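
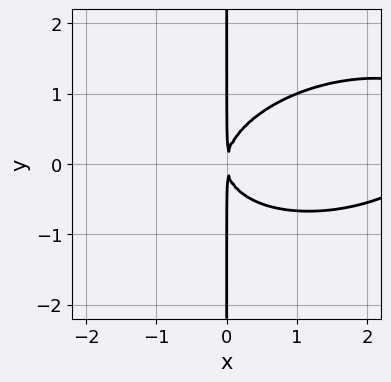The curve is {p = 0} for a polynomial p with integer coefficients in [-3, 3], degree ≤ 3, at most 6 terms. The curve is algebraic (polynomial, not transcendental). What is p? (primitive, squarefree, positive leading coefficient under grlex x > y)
x^3 - x^2*y + 3*x*y^2 - 3*x^2

First, deg p = 3. No degree-2 curve has this shape.
Then, from the visible intercepts: the visible y-axis segment lies entirely on the curve.
Finally, the integer polynomial consistent with all of this is the stated p.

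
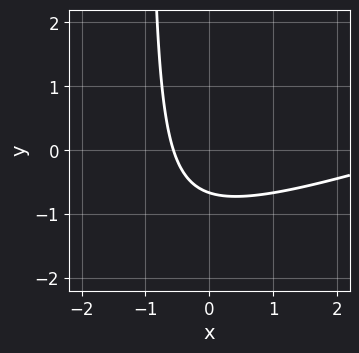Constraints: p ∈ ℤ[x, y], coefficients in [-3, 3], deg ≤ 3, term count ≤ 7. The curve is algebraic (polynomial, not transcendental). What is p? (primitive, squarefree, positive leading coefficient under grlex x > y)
(a) deg p = 2. The shape is more complex than any degree-1 curve.
(b) Putting this together gives p.

x^2 - 3*x*y - 3*x - 3*y - 2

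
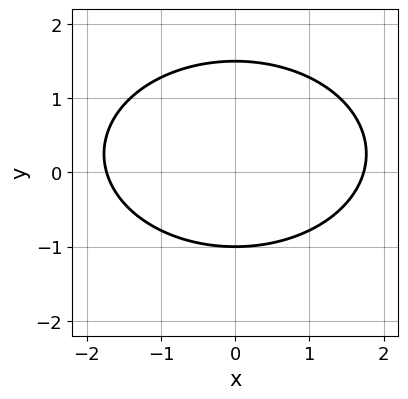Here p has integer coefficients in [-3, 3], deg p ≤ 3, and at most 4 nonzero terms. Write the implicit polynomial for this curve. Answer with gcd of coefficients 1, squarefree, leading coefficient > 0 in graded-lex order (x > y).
x^2 + 2*y^2 - y - 3

1. deg p = 2. No degree-1 curve has this shape.
2. Symmetries: mirror symmetry x ↦ −x ⇒ only even powers of x.
3. Reading off the gridlines: it meets the y-axis at y = -1 (among the integer gridlines).
4. These observations pin down the coefficients.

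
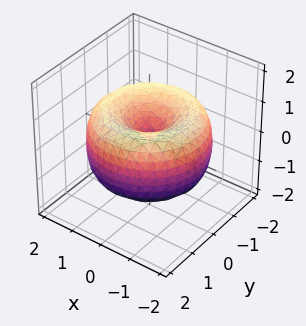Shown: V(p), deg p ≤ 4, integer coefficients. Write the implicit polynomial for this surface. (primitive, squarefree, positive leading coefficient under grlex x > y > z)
x^4 + 2*x^2*y^2 + y^4 - 3*x^2 - 3*y^2 + 2*z^2

deg p = 4. No degree-3 surface has this shape.
Symmetries: the surface is invariant under rotation about z: p = q(x² + y², z).
Against the integer gridlines: a circular section at z = -1 has radius exactly 1; one z-axis crossing is at z = 0.
Solving for integer coefficients yields p as stated.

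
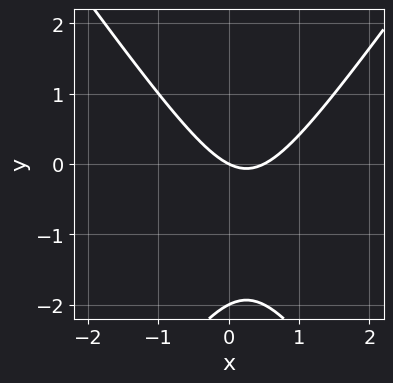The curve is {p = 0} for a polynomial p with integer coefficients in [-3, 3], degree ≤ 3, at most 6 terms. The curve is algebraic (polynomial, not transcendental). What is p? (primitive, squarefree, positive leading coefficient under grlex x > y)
First, degree: no degree-1 curve has this shape, so deg p = 2.
Next, checking where it meets the axes: the y-axis gridline crossings are at y ∈ {-2, 0}; it crosses the x-axis at the gridline x = 0.
Finally, together with the visible shape, these determine p as stated.

2*x^2 - y^2 - x - 2*y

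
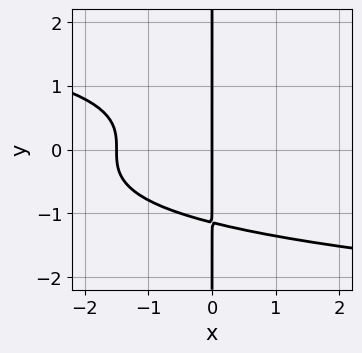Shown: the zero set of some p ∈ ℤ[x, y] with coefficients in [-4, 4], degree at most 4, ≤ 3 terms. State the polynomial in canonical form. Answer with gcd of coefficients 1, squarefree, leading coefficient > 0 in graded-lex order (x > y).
2*x*y^3 + 2*x^2 + 3*x

First, the degree is 4 — a generic line meets the curve in up to 4 points.
Then, observable constraints: it meets the x-axis at x = 0 (among the integer gridlines); every point of the y-axis in the box is on the curve.
Finally, together with the visible shape, these determine p as stated.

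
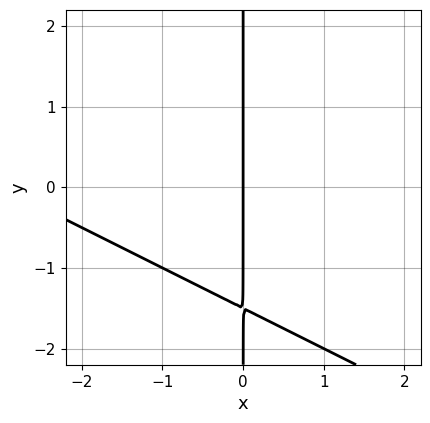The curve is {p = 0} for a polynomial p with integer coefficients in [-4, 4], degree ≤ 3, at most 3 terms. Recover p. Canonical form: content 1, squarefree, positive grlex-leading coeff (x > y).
(a) Degree: the shape is more complex than any degree-1 curve, so deg p = 2.
(b) From the axis intercepts and sections: it meets the x-axis at x = 0 (among the integer gridlines); the visible y-axis segment lies entirely on the curve.
(c) Matching integer coefficients to the picture gives p.

x^2 + 2*x*y + 3*x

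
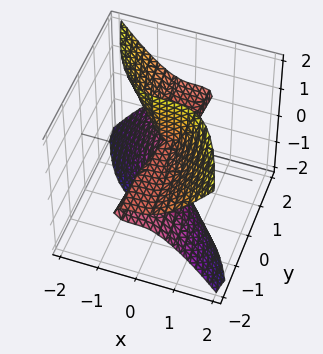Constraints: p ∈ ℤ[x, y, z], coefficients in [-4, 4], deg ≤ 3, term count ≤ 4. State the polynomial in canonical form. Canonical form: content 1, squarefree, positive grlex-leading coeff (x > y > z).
First, the degree is 3 — no degree-2 surface has this shape.
Next, from the visible intercepts: it meets the x-axis at x = 0 (among the integer gridlines); the visible y-axis segment lies entirely on the surface.
Finally, the integer polynomial consistent with all of this is the stated p.

2*x^3 + 2*y*z^2 - y*z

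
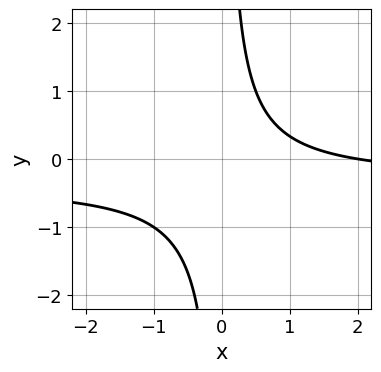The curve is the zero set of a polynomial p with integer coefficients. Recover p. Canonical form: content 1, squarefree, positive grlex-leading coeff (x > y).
3*x*y + x - 2

1. The degree is 2 — no degree-1 curve has this shape.
2. Checking where it meets the axes: it crosses the x-axis at the gridline x = 2; no y-intercept at any integer in the box.
3. Assembling these constraints gives the stated polynomial.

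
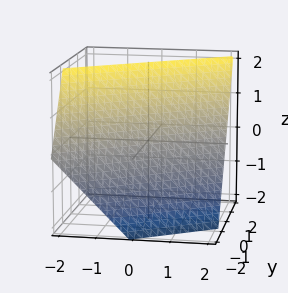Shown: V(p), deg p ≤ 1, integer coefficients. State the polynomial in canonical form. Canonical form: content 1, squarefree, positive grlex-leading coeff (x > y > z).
1. Degree: every cross-section is a straight line — this is a plane, so deg p = 1.
2. From the visible intercepts: it crosses the x-axis at the gridline x = 1; one z-axis crossing is at z = 1.
3. Solving for integer coefficients yields p as stated.

2*x - 3*y + 2*z - 2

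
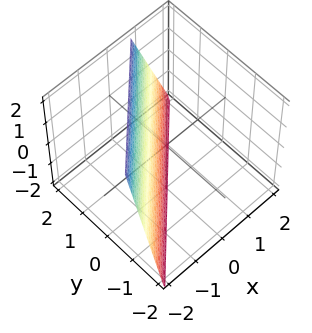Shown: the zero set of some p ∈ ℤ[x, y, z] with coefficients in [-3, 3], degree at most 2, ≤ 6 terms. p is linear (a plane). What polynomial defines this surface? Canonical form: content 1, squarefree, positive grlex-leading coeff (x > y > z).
3*x - 3*y + z + 2

1. The degree is 1 — every cross-section is a straight line — this is a plane.
2. From the axis intercepts and sections: it meets the z-axis at z = -2 (among the integer gridlines).
3. These observations pin down the coefficients.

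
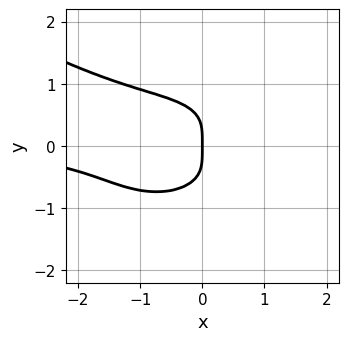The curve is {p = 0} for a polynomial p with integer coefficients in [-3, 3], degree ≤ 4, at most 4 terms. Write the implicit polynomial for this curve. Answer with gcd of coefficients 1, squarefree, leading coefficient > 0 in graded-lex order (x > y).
x^3*y + x^2*y^2 + 3*y^4 + 2*x

1. deg p = 4. A generic line meets the curve in up to 4 points.
2. Observable constraints: it crosses the y-axis at the gridline y = 0; it crosses the x-axis at the gridline x = 0.
3. Matching integer coefficients to the picture gives p.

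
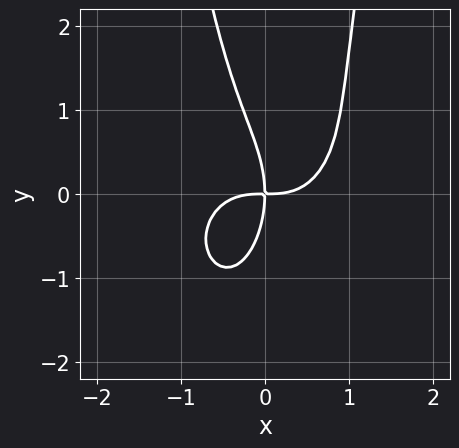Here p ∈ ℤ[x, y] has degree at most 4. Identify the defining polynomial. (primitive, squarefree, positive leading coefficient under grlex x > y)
3*x^4 - x^3*y + 3*x^2*y^2 - y^3 - 3*x*y

The degree is 4 — a generic line meets the curve in up to 4 points.
Reading off the gridlines: it meets the x-axis at x = 0 (among the integer gridlines); it crosses the y-axis at the gridline y = 0.
Together with the visible shape, these determine p as stated.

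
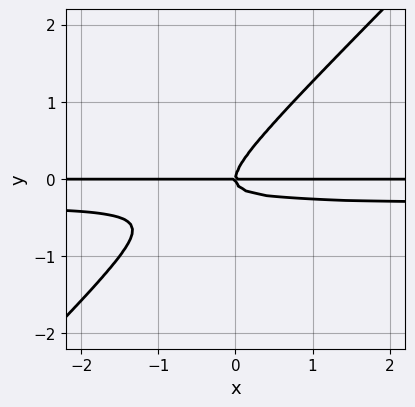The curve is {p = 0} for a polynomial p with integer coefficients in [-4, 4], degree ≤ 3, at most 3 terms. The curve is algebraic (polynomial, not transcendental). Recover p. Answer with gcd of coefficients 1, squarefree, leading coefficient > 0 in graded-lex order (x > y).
3*x*y^2 - 3*y^3 + x*y

First, degree: the shape is more complex than any degree-2 curve, so deg p = 3.
Next, checking where it meets the axes: the visible x-axis segment lies entirely on the curve; it crosses the y-axis at the gridline y = 0.
Finally, assembling these constraints gives the stated polynomial.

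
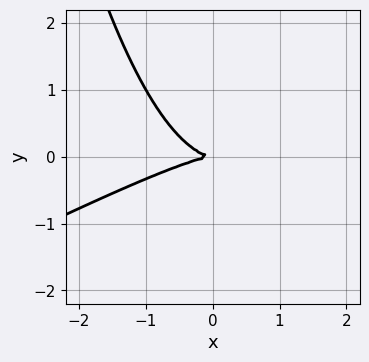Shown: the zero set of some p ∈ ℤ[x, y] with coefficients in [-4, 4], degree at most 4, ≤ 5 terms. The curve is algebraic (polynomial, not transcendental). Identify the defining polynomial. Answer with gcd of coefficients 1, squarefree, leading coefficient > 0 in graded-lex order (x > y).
x^3 - 2*x^2*y + 3*y^2

(a) The degree is 3 — a generic line meets the curve in up to 3 points.
(b) From the axis intercepts and sections: it meets the x-axis at x = 0 (among the integer gridlines); one y-axis crossing is at y = 0.
(c) Assembling these constraints gives the stated polynomial.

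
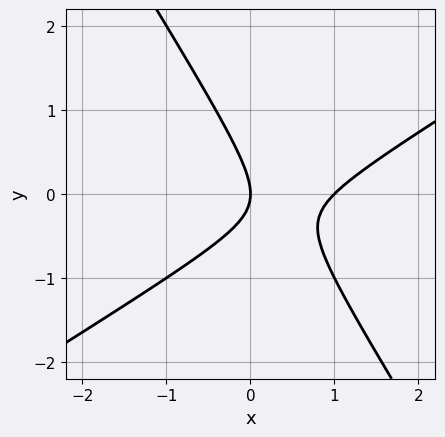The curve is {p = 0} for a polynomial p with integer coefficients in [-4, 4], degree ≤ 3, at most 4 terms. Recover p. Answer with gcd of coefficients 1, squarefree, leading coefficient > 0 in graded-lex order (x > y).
x^2 - x*y - y^2 - x

(a) deg p = 2. A generic line meets the curve in up to 2 points.
(b) Against the integer gridlines: the x-axis gridline crossings are at x ∈ {0, 1}; it meets the y-axis at y = 0 (among the integer gridlines).
(c) Solving for integer coefficients yields p as stated.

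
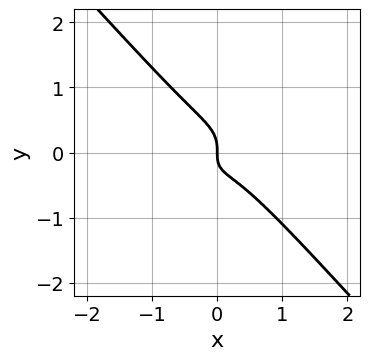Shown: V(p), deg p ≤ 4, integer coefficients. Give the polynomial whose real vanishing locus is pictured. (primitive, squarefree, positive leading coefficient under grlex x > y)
3*x^3 - x^2*y + 3*y^3 + x*y + x

(a) The degree is 3 — no degree-2 curve has this shape.
(b) From the visible intercepts: it meets the x-axis at x = 0 (among the integer gridlines); one y-axis crossing is at y = 0.
(c) These observations pin down the coefficients.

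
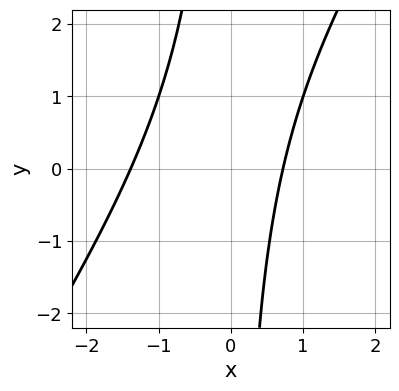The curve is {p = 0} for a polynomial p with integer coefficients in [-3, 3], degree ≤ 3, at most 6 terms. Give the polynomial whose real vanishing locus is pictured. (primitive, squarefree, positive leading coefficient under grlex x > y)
3*x^2 - 2*x*y + 2*x - 3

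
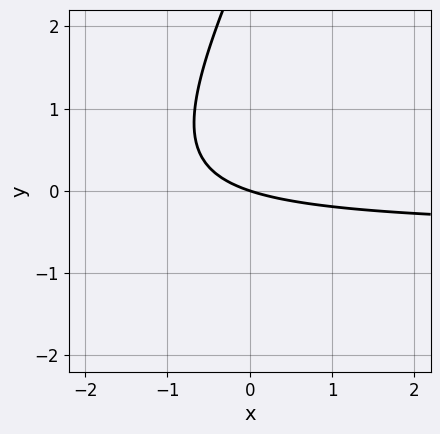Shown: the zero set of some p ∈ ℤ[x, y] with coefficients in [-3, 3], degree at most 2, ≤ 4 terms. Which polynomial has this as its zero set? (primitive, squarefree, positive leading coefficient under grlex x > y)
1. The degree is 2 — a generic line meets the curve in up to 2 points.
2. From the axis intercepts and sections: it meets the x-axis at x = 0 (among the integer gridlines); it crosses the y-axis at the gridline y = 0.
3. The integer polynomial consistent with all of this is the stated p.

2*x*y - y^2 + x + 3*y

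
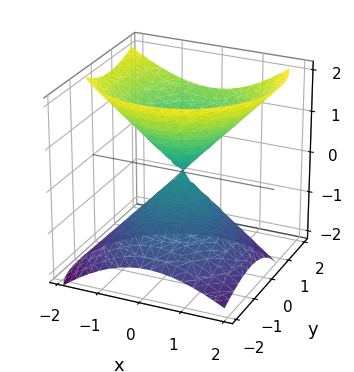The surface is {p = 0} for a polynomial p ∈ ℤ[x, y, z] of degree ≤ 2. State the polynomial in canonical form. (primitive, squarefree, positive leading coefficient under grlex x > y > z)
3*x^2 + x*z + 3*y^2 - 3*y*z - 3*z^2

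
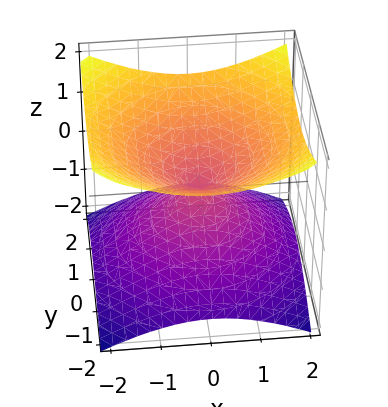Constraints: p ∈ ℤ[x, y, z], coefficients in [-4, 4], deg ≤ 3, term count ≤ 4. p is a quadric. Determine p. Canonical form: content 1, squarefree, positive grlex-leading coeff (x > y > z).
x^2 + y^2 - 2*z^2

Degree: two nappes meeting at a single point; a quadric, so deg p = 2.
By symmetry, every cross-section ⟂ z is a circle, so x, y appear only via x² + y²; it's symmetric under z → −z, forcing even powers of z.
From the visible intercepts: a circular section at z = -1 has radius between 1 and 2; it meets the z-axis at z = 0 (among the integer gridlines).
Fitting integer coefficients to these (and the overall shape) gives p.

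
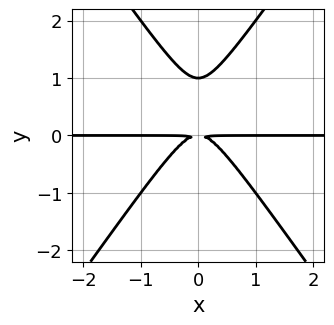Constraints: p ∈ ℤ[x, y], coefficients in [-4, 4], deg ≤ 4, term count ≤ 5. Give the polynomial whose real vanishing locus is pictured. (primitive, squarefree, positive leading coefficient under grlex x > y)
deg p = 3.
Symmetries: it's symmetric under x → −x, forcing even powers of x.
Observable constraints: every point of the x-axis in the box is on the curve; it meets the y-axis at y = 1 (among the integer gridlines).
The integer polynomial consistent with all of this is the stated p.

2*x^2*y - y^3 + y^2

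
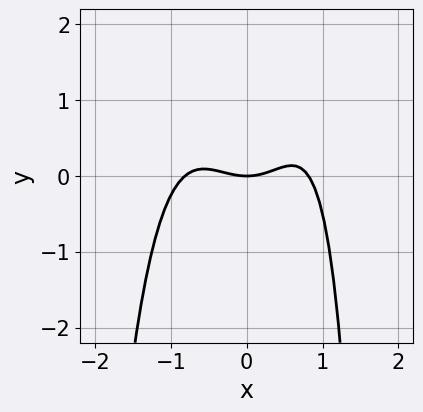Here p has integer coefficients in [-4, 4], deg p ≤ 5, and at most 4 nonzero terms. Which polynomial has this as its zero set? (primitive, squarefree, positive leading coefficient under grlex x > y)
3*x^4 - 2*x^2 - x*y + 3*y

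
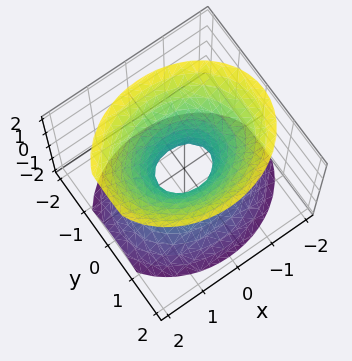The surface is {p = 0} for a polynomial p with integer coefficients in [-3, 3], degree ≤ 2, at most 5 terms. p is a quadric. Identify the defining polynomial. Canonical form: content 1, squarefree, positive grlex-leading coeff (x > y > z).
2*x^2 + 3*y^2 - 2*z^2 - 1

1. The degree is 2 — one connected sheet with a waist; a quadric.
2. Symmetries: the y ↦ −y reflection is a symmetry, so y appears only in even powers; mirror symmetry z ↦ −z ⇒ only even powers of z; the x ↦ −x reflection is a symmetry, so x appears only in even powers.
3. Observable constraints: no z-intercept at any integer in the box.
4. Assembling these constraints gives the stated polynomial.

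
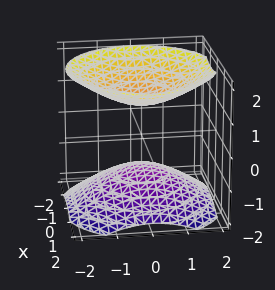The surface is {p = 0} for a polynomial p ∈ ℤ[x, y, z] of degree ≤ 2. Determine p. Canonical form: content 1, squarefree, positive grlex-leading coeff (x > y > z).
(a) The picture has 2 separate pieces. They look like related sheets of one shape, so recover p as a whole.
(b) deg p = 2. The shape is more complex than any degree-1 surface.
(c) Symmetries: every cross-section ⟂ z is a circle, so x, y appear only via x² + y².
(d) Reading off the gridlines: the surface avoids every integer y-axis point in the box; the z-axis gridline crossings are at z ∈ {-1, 1}.
(e) Fitting integer coefficients to these (and the overall shape) gives p.

2*x^2 + 2*y^2 - 3*z^2 + 3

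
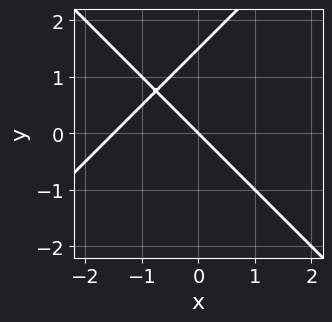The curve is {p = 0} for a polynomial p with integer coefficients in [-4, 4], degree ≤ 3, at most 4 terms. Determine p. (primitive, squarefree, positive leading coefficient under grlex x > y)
1. Degree: a generic line meets the curve in up to 2 points, so deg p = 2.
2. From the visible intercepts: one y-axis crossing is at y = 0; one x-axis crossing is at x = 0.
3. Solving for integer coefficients yields p as stated.

2*x^2 - 2*y^2 + 3*x + 3*y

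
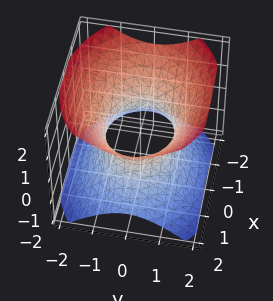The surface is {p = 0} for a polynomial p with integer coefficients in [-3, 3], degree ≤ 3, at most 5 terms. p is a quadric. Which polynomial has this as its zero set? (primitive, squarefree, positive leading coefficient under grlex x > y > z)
The degree is 2 — one connected sheet with a waist; a quadric.
Symmetries: mirror symmetry z ↦ −z ⇒ only even powers of z; it's symmetric under x → −x, forcing even powers of x; mirror symmetry y ↦ −y ⇒ only even powers of y.
Reading off the gridlines: no z-intercept at any integer in the box; among the integer gridlines, it crosses the y-axis at y ∈ {-1, 1}.
Solving for integer coefficients yields p as stated.

2*x^2 + 3*y^2 - 3*z^2 - 3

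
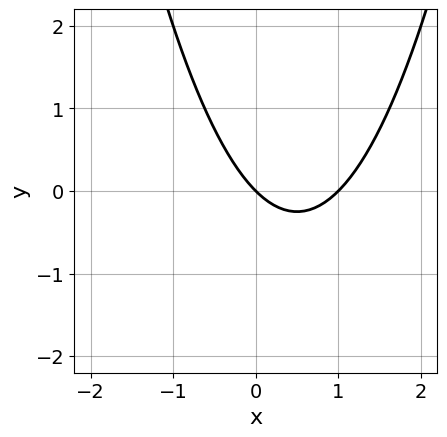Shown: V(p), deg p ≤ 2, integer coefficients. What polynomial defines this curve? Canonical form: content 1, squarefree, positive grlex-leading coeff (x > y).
x^2 - x - y

1. The degree is 2 — no degree-1 curve has this shape.
2. Checking where it meets the axes: the x-axis gridline crossings are at x ∈ {0, 1}; it crosses the y-axis at the gridline y = 0.
3. These observations pin down the coefficients.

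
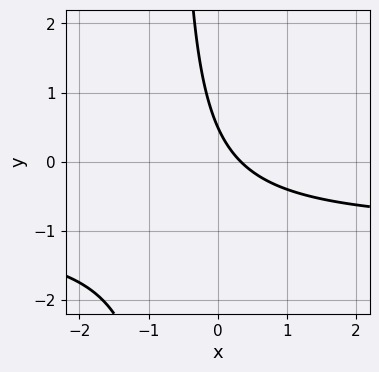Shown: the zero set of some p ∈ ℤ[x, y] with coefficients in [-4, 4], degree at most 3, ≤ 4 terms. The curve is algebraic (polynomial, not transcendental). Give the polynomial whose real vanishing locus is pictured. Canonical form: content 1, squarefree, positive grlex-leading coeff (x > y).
The degree is 2 — a generic line meets the curve in up to 2 points.
Putting this together gives p.

3*x*y + 3*x + 2*y - 1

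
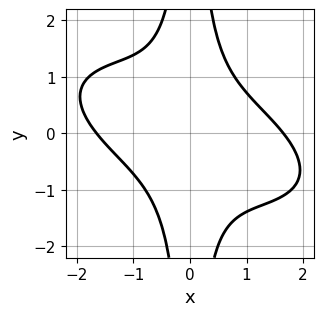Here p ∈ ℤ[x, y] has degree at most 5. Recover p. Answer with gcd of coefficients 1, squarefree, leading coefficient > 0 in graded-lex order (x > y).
x^4 + 2*x^3*y + 3*x^2*y^2 - 2*x^2 - 2

(a) deg p = 4. No degree-3 curve has this shape.
(b) Observable constraints: it misses every integer gridline on the y-axis.
(c) Putting this together gives p.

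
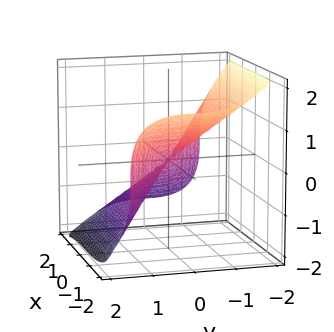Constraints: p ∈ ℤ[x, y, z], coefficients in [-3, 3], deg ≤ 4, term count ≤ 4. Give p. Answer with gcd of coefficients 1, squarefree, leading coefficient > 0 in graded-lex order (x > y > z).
x^3 + 3*y^3 + 3*z^3

1. Degree: the shape is more complex than any degree-2 surface, so deg p = 3.
2. Against the integer gridlines: it crosses the y-axis at the gridline y = 0; it crosses the x-axis at the gridline x = 0.
3. These observations pin down the coefficients.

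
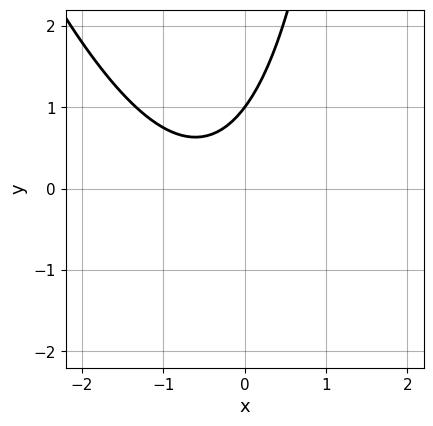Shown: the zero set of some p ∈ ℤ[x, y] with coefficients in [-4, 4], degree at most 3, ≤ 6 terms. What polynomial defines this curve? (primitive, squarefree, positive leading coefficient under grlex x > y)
1. deg p = 2. No degree-1 curve has this shape.
2. Against the integer gridlines: it meets the y-axis at y = 1 (among the integer gridlines); it misses every integer gridline on the x-axis.
3. Together with the visible shape, these determine p as stated.

3*x^2 + x*y + 3*x - 3*y + 3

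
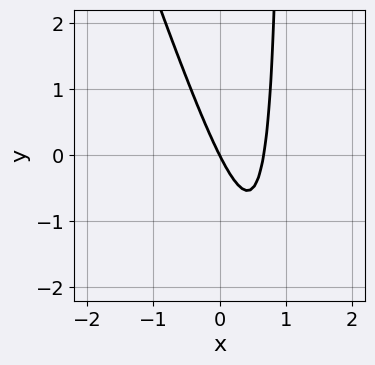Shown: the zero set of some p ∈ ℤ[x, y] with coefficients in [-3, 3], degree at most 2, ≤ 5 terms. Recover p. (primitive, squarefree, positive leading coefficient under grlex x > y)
1. Degree: a generic line meets the curve in up to 2 points, so deg p = 2.
2. Checking where it meets the axes: it crosses the x-axis at the gridline x = 0; it crosses the y-axis at the gridline y = 0.
3. Assembling these constraints gives the stated polynomial.

3*x^2 + x*y - 2*x - y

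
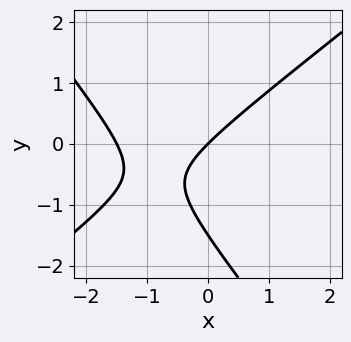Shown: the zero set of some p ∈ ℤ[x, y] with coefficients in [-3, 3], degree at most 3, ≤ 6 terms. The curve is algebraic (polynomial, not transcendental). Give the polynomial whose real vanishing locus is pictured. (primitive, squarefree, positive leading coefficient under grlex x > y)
2*x^2 - x*y - 2*y^2 + 3*x - 3*y

First, degree: no degree-1 curve has this shape, so deg p = 2.
Then, from the axis intercepts and sections: it meets the y-axis at y = 0 (among the integer gridlines); one x-axis crossing is at x = 0.
Finally, putting this together gives p.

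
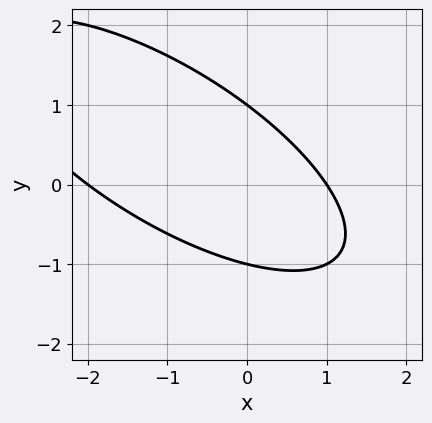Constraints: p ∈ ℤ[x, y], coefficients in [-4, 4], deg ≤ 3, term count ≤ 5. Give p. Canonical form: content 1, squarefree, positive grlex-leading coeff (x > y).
1. deg p = 2.
2. From the axis intercepts and sections: the y-axis gridline crossings are at y ∈ {-1, 1}; the x-axis gridline crossings are at x ∈ {-2, 1}.
3. Assembling these constraints gives the stated polynomial.

x^2 + 2*x*y + 2*y^2 + x - 2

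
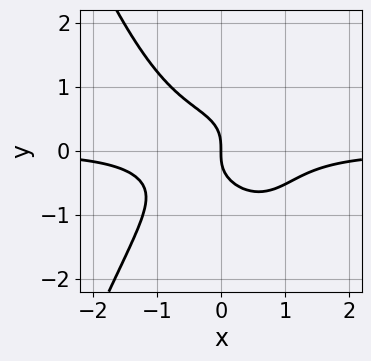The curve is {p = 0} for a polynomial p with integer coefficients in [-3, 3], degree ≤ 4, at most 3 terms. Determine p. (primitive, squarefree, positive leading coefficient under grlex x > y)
First, the degree is 4 — the shape is more complex than any degree-3 curve.
Then, observable constraints: it crosses the y-axis at the gridline y = 0; it meets the x-axis at x = 0 (among the integer gridlines).
Finally, the integer polynomial consistent with all of this is the stated p.

3*x^3*y + 3*y^3 + 2*x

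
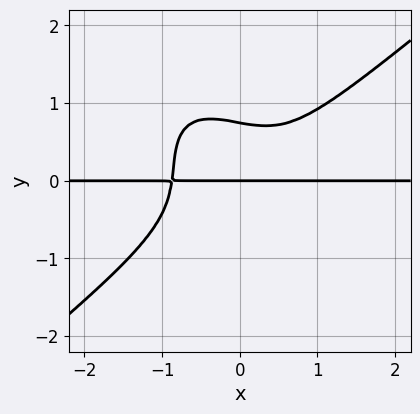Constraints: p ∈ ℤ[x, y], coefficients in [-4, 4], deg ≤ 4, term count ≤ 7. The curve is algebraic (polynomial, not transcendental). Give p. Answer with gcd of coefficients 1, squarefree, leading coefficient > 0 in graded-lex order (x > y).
3*x^3*y - 2*x*y^3 - 3*y^4 - y^2 + 2*y

(a) deg p = 4.
(b) Against the integer gridlines: one y-axis crossing is at y = 0; the visible x-axis segment lies entirely on the curve.
(c) Together with the visible shape, these determine p as stated.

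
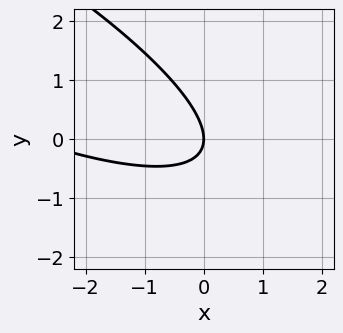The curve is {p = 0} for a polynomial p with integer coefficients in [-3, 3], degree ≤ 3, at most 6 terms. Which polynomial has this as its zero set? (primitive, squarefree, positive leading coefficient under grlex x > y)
Degree: the shape is more complex than any degree-1 curve, so deg p = 2.
Reading off the gridlines: one y-axis crossing is at y = 0; it meets the x-axis at x = 0 (among the integer gridlines).
These observations pin down the coefficients.

x^2 + 3*x*y + 3*y^2 + 3*x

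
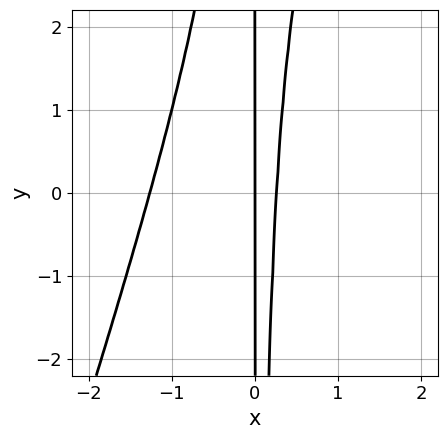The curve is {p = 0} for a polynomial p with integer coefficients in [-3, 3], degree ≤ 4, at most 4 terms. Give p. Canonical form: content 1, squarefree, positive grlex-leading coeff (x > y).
(a) deg p = 3. No degree-2 curve has this shape.
(b) From the visible intercepts: every point of the y-axis in the box is on the curve; one x-axis crossing is at x = 0.
(c) The integer polynomial consistent with all of this is the stated p.

3*x^3 - x^2*y + 3*x^2 - x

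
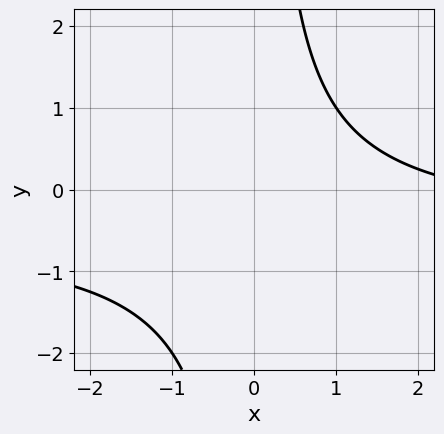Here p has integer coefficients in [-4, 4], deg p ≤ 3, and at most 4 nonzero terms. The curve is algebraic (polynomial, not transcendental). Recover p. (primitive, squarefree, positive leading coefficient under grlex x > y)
2*x*y + x - 3

1. The degree is 2 — the shape is more complex than any degree-1 curve.
2. Checking where it meets the axes: it misses every integer gridline on the x-axis; it misses every integer gridline on the y-axis.
3. The integer polynomial consistent with all of this is the stated p.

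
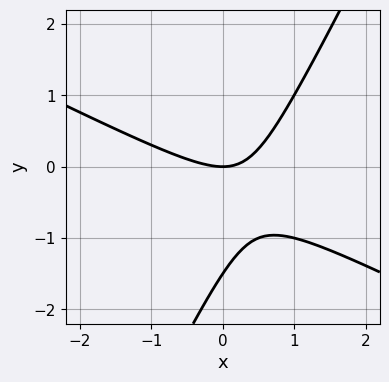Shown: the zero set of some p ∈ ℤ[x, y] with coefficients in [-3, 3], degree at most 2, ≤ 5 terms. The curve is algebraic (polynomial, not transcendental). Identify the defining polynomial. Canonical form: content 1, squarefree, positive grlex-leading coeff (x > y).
2*x^2 + 3*x*y - 2*y^2 - 3*y

First, deg p = 2. The shape is more complex than any degree-1 curve.
Next, checking where it meets the axes: it crosses the y-axis at the gridline y = 0; one x-axis crossing is at x = 0.
Finally, matching integer coefficients to the picture gives p.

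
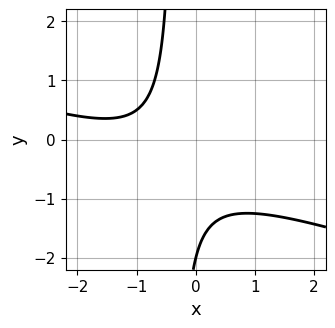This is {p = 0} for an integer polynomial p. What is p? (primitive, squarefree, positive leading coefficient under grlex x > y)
x^2 + 3*x*y + 2*x + y + 2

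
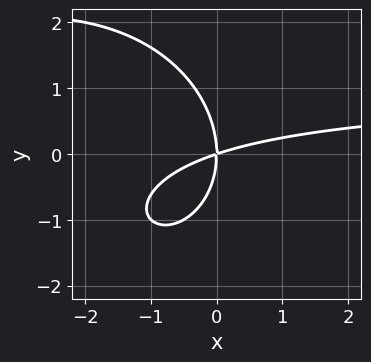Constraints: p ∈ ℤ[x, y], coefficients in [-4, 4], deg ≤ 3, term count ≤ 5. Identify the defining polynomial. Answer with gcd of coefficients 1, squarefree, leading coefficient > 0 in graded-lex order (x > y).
x^2*y + y^3 - x^2 + 3*x*y

First, degree: no degree-2 curve has this shape, so deg p = 3.
Then, from the axis intercepts and sections: one y-axis crossing is at y = 0; it crosses the x-axis at the gridline x = 0.
Finally, fitting integer coefficients to these (and the overall shape) gives p.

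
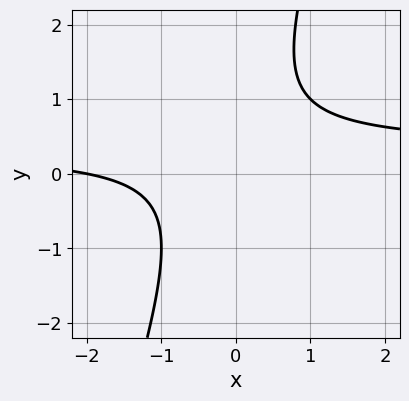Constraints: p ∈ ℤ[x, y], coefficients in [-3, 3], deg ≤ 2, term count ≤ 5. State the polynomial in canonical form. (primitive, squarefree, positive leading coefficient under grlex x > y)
3*x*y - y^2 - x + y - 2

First, deg p = 2.
Then, from the visible intercepts: the curve avoids every integer y-axis point in the box; it crosses the x-axis at the gridline x = -2.
Finally, assembling these constraints gives the stated polynomial.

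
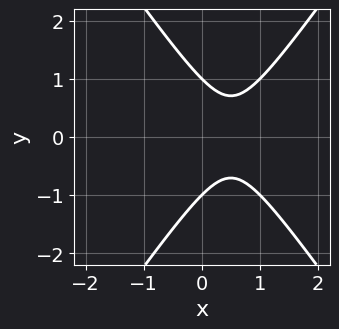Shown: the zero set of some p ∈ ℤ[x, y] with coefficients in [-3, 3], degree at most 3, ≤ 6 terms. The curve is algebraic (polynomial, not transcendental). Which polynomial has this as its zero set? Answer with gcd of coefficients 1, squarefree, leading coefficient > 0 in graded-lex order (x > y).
deg p = 2. A generic line meets the curve in up to 2 points.
Symmetries: it's symmetric under y → −y, forcing even powers of y.
Observable constraints: no x-intercept at any integer in the box; the y-axis gridline crossings are at y ∈ {-1, 1}.
Fitting integer coefficients to these (and the overall shape) gives p.

2*x^2 - y^2 - 2*x + 1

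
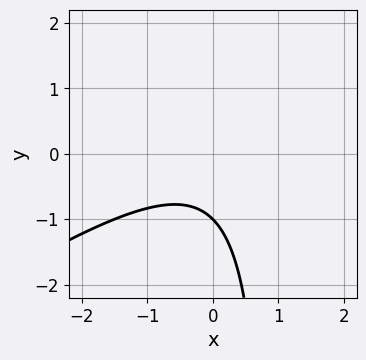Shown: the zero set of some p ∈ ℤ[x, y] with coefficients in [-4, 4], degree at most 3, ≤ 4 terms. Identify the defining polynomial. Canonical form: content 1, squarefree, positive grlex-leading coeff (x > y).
2*x^2 - 3*x*y + 3*y + 3

1. The degree is 2 — a generic line meets the curve in up to 2 points.
2. Reading off the gridlines: it crosses the y-axis at the gridline y = -1; the curve avoids every integer x-axis point in the box.
3. Matching integer coefficients to the picture gives p.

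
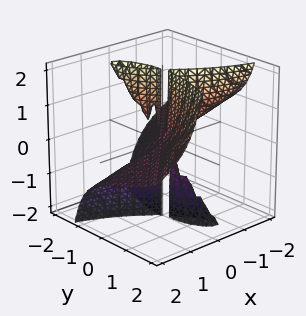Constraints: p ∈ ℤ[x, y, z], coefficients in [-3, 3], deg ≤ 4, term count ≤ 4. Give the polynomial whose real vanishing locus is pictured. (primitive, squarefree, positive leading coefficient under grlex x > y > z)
x^3 + 3*x^2*z + 3*x*y*z - y^3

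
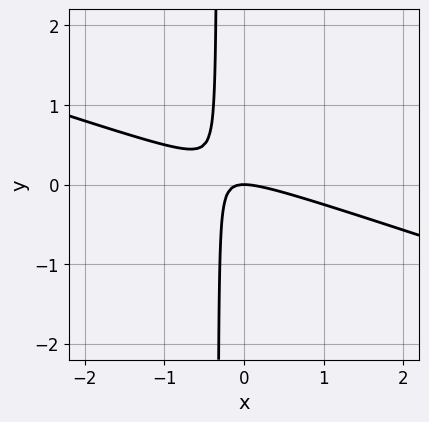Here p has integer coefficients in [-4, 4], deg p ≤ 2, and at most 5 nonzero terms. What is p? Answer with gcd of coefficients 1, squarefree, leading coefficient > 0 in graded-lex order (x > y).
x^2 + 3*x*y + y

The degree is 2 — the shape is more complex than any degree-1 curve.
Against the integer gridlines: it meets the x-axis at x = 0 (among the integer gridlines); it crosses the y-axis at the gridline y = 0.
Together with the visible shape, these determine p as stated.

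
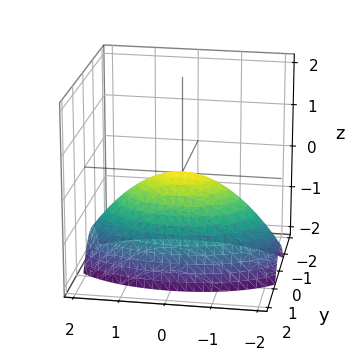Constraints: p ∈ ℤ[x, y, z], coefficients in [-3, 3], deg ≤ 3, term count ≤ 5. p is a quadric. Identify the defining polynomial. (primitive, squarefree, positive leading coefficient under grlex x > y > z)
(a) Degree: a paraboloid; a quadric, so deg p = 2.
(b) Symmetries: the y ↦ −y reflection is a symmetry, so y appears only in even powers; mirror symmetry x ↦ −x ⇒ only even powers of x.
(c) Against the integer gridlines: it crosses the x-axis at the gridline x = 0; one y-axis crossing is at y = 0; one z-axis crossing is at z = 0.
(d) Putting this together gives p.

x^2 + 3*y^2 + 3*z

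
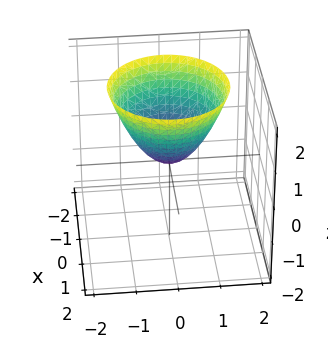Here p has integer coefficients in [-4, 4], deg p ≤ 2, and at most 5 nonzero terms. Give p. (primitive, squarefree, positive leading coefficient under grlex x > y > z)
x^2 + y^2 - z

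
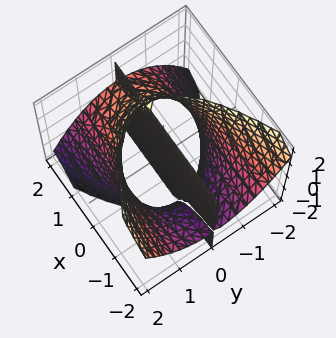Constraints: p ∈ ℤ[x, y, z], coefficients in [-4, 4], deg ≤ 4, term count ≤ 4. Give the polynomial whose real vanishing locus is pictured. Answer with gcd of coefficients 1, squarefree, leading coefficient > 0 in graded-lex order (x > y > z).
First, I count 2 distinct pieces. Treating them together as one polynomial.
Next, deg p = 3. No degree-2 surface has this shape.
Then, observable constraints: the visible x-axis segment lies entirely on the surface; the visible z-axis segment lies entirely on the surface; one y-axis crossing is at y = 0.
Finally, these observations pin down the coefficients.

2*x*y*z + 2*y^3 - 3*y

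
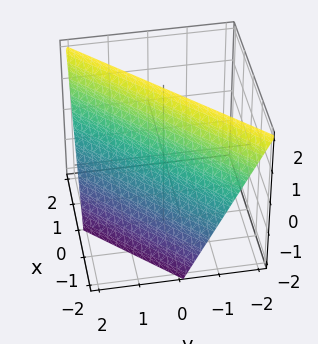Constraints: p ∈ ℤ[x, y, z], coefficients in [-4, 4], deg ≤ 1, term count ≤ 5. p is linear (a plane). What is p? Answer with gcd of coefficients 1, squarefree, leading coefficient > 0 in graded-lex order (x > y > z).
Degree: the surface is flat (a plane), so deg p = 1.
Reading off the gridlines: it crosses the x-axis at the gridline x = -1; it crosses the z-axis at the gridline z = 2; it meets the y-axis at y = 1 (among the integer gridlines).
Together with the visible shape, these determine p as stated.

2*x - 2*y - z + 2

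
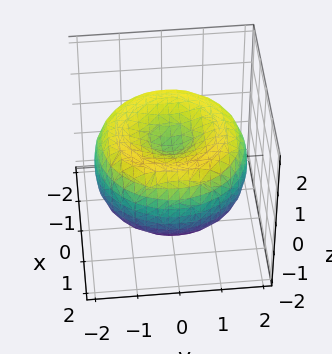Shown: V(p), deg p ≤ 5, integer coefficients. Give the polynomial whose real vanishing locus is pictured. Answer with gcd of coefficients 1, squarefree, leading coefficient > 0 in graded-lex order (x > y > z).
x^4 + 2*x^2*y^2 + y^4 - 3*x^2 - 3*y^2 + 3*z^2 - 1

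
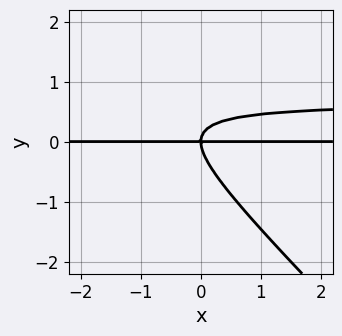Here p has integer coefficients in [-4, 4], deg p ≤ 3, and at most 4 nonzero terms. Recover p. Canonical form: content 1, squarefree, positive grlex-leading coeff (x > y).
3*x*y^2 + 3*y^3 - 2*x*y

1. Degree: the shape is more complex than any degree-2 curve, so deg p = 3.
2. Reading off the gridlines: it crosses the y-axis at the gridline y = 0; every point of the x-axis in the box is on the curve.
3. Matching integer coefficients to the picture gives p.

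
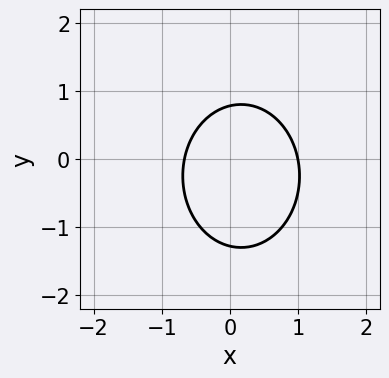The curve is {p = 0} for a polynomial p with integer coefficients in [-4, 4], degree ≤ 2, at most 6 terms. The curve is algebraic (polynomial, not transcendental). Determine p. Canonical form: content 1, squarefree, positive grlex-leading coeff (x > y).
3*x^2 + 2*y^2 - x + y - 2

The degree is 2 — no degree-1 curve has this shape.
From the visible intercepts: it crosses the x-axis at the gridline x = 1.
Solving for integer coefficients yields p as stated.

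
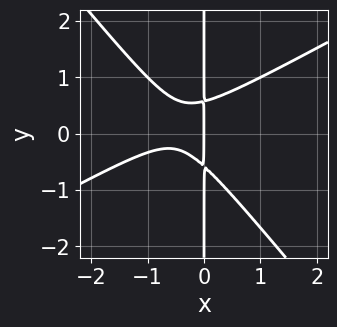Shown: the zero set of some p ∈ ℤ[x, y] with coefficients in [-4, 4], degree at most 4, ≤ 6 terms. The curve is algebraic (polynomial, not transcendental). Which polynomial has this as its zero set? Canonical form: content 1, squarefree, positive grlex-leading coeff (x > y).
2*x^3 - 2*x^2*y - 3*x*y^2 + 2*x^2 + x

1. deg p = 3. The shape is more complex than any degree-2 curve.
2. Reading off the gridlines: it meets the x-axis at x = 0 (among the integer gridlines); every point of the y-axis in the box is on the curve.
3. Together with the visible shape, these determine p as stated.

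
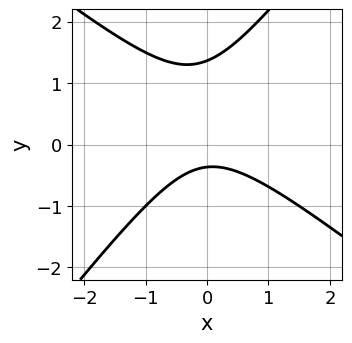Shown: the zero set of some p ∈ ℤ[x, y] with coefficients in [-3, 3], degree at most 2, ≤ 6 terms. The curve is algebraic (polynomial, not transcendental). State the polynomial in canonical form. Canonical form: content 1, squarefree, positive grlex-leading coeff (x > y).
1. Degree: the shape is more complex than any degree-1 curve, so deg p = 2.
2. Observable constraints: it misses every integer gridline on the x-axis.
3. Fitting integer coefficients to these (and the overall shape) gives p.

2*x^2 + x*y - 2*y^2 + 2*y + 1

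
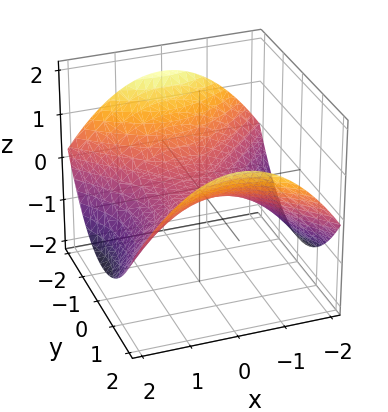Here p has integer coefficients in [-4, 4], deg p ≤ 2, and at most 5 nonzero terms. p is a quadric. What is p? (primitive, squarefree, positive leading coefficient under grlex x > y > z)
x^2 - y^2 + 3*z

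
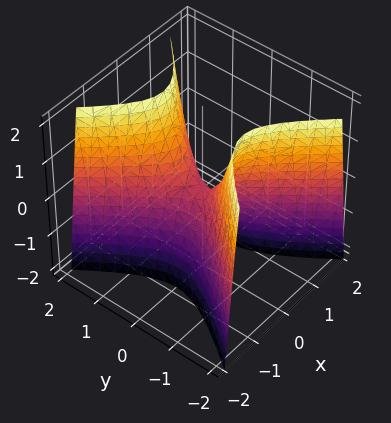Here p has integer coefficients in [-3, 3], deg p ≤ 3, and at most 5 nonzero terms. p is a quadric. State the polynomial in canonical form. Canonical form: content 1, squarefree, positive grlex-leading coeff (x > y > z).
Degree: a saddle surface; a quadric, so deg p = 2.
Symmetries: mirror symmetry x ↦ −x ⇒ only even powers of x; mirror symmetry y ↦ −y ⇒ only even powers of y.
Reading off the gridlines: it crosses the y-axis at the gridline y = 0; one z-axis crossing is at z = 0; it meets the x-axis at x = 0 (among the integer gridlines).
Putting this together gives p.

3*x^2 - 2*y^2 + z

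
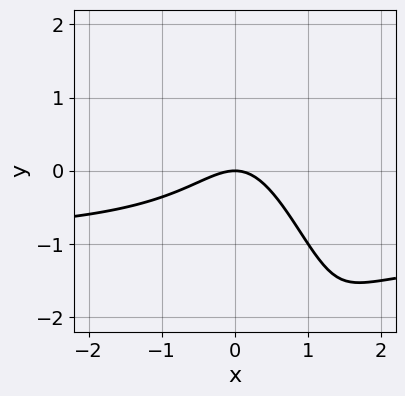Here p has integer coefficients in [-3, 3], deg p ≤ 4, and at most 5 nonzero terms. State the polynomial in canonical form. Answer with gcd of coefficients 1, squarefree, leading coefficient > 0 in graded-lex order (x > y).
First, deg p = 3. The shape is more complex than any degree-2 curve.
Then, from the visible intercepts: it meets the y-axis at y = 0 (among the integer gridlines); one x-axis crossing is at x = 0.
Finally, solving for integer coefficients yields p as stated.

3*x^2*y + x*y^2 + 3*x^2 - 2*x*y + 3*y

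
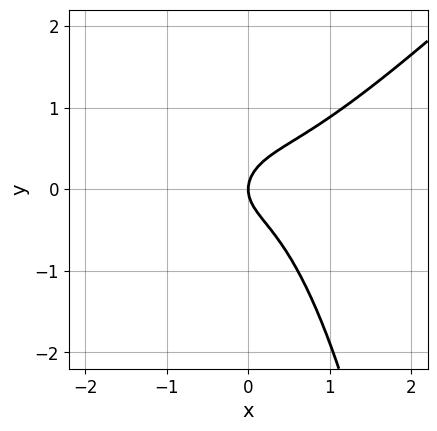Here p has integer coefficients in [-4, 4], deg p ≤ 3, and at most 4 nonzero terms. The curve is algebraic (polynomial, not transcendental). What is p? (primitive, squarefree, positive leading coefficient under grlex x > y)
3*x^3 - 3*x^2*y - 3*y^2 + 2*x

deg p = 3.
Observable constraints: it crosses the y-axis at the gridline y = 0; one x-axis crossing is at x = 0.
Assembling these constraints gives the stated polynomial.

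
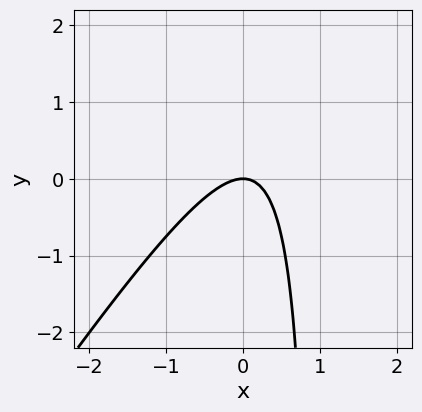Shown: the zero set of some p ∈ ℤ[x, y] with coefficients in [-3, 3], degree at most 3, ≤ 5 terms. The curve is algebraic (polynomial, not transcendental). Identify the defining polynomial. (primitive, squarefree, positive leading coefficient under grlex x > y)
deg p = 2. No degree-1 curve has this shape.
Checking where it meets the axes: it crosses the y-axis at the gridline y = 0; it crosses the x-axis at the gridline x = 0.
Assembling these constraints gives the stated polynomial.

3*x^2 - 2*x*y + 2*y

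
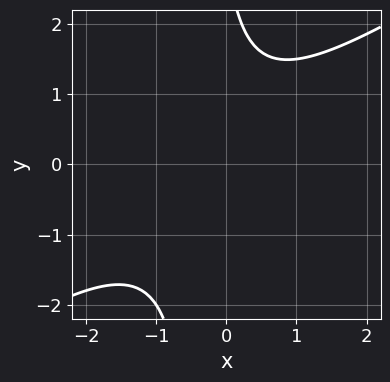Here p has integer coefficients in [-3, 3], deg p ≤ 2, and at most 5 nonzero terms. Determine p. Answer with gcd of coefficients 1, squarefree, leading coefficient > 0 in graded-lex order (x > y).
Degree: no degree-1 curve has this shape, so deg p = 2.
From the visible intercepts: it misses every integer gridline on the x-axis; it misses every integer gridline on the y-axis.
Putting this together gives p.

2*x^2 - 3*x*y + x - y + 3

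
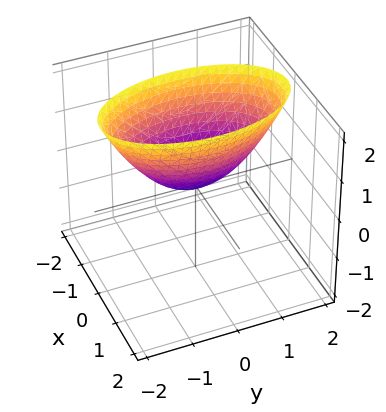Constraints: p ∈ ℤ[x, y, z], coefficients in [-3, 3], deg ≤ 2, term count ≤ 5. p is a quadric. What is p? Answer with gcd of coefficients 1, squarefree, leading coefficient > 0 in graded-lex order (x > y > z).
3*x^2 + y^2 - 2*z

deg p = 2.
Symmetries: it's symmetric under y → −y, forcing even powers of y; mirror symmetry x ↦ −x ⇒ only even powers of x.
From the axis intercepts and sections: it meets the y-axis at y = 0 (among the integer gridlines); one x-axis crossing is at x = 0; one z-axis crossing is at z = 0.
Together with the visible shape, these determine p as stated.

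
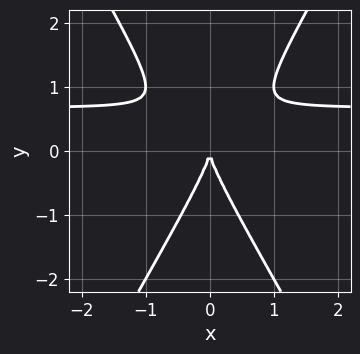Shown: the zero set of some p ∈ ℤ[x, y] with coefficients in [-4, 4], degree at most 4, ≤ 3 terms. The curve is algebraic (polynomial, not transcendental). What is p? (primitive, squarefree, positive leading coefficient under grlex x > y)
(a) Degree: the shape is more complex than any degree-2 curve, so deg p = 3.
(b) Symmetries: it's symmetric under x → −x, forcing even powers of x.
(c) From the axis intercepts and sections: one y-axis crossing is at y = 0; it meets the x-axis at x = 0 (among the integer gridlines).
(d) Putting this together gives p.

3*x^2*y - y^3 - 2*x^2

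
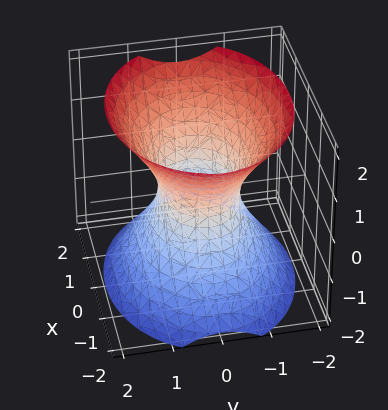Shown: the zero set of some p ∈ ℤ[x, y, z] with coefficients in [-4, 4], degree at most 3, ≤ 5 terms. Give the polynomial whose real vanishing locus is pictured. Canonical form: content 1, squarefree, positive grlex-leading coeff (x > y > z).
First, the degree is 2 — an hourglass — one-sheet hyperboloid; a quadric.
Then, symmetries: the z ↦ −z reflection is a symmetry, so z appears only in even powers; the y ↦ −y reflection is a symmetry, so y appears only in even powers; mirror symmetry x ↦ −x ⇒ only even powers of x.
Next, reading off the gridlines: it misses every integer gridline on the z-axis; among the integer gridlines, it crosses the x-axis at x ∈ {-1, 1}.
Finally, fitting integer coefficients to these (and the overall shape) gives p.

2*x^2 + 3*y^2 - 2*z^2 - 2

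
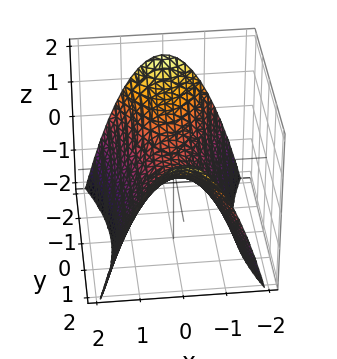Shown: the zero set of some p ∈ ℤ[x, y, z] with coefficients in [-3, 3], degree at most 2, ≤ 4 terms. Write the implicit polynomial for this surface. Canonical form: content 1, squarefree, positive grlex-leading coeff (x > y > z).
3*x^2 - y^2 + 3*z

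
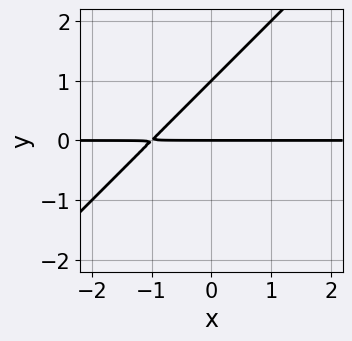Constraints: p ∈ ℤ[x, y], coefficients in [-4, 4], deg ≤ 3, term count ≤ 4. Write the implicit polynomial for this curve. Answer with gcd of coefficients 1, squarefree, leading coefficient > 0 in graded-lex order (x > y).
x*y - y^2 + y

(a) deg p = 2.
(b) Checking where it meets the axes: among the integer gridlines, it crosses the y-axis at y ∈ {0, 1}; every point of the x-axis in the box is on the curve.
(c) The integer polynomial consistent with all of this is the stated p.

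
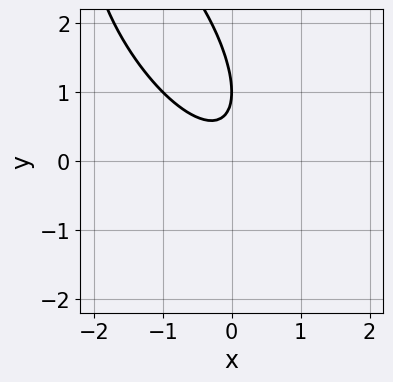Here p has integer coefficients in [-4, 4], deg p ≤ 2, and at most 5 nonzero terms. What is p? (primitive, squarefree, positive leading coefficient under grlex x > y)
1. The degree is 2 — no degree-1 curve has this shape.
2. Observable constraints: it meets the y-axis at y = 1 (among the integer gridlines); the curve avoids every integer x-axis point in the box.
3. The integer polynomial consistent with all of this is the stated p.

2*x^2 + 2*x*y + y^2 - 2*y + 1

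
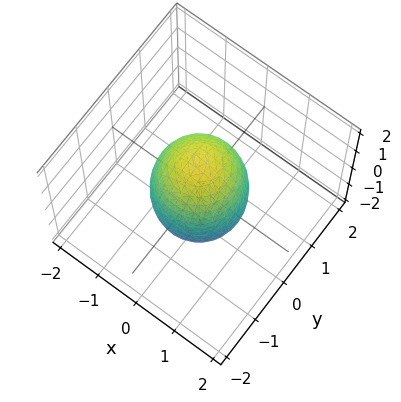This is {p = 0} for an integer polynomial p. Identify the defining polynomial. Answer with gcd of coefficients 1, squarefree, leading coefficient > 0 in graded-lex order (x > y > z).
First, deg p = 2.
Then, symmetry: the z-axis is an axis of rotation, so x and y enter only as x² + y²; the z ↦ −z reflection is a symmetry, so z appears only in even powers.
Then, from the visible intercepts: a circular section at z = 0 has radius exactly 1; the x-axis gridline crossings are at x ∈ {-1, 1}; among the integer gridlines, it crosses the y-axis at y ∈ {-1, 1}.
Finally, the integer polynomial consistent with all of this is the stated p.

3*x^2 + 3*y^2 + z^2 - 3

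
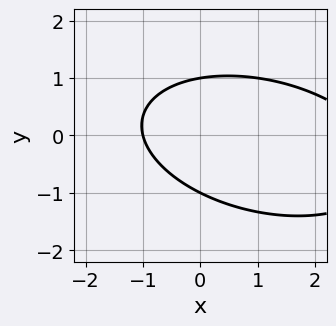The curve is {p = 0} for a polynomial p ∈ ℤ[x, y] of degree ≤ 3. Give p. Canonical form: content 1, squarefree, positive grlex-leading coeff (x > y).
x^2 + x*y + 3*y^2 - 2*x - 3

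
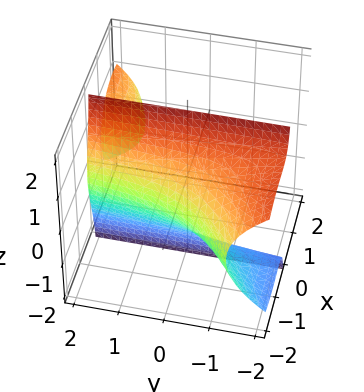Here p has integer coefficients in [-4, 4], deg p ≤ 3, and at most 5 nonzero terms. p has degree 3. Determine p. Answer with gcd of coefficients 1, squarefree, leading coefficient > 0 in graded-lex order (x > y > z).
2*x^3 - 3*x^2*y + 3*x*z^2 + 2

1. I count 2 distinct pieces. They look like related sheets of one shape, so recover p as a whole.
2. Degree: a generic line meets the surface in up to 3 points, so deg p = 3.
3. Reading off the gridlines: one x-axis crossing is at x = -1; it misses every integer gridline on the y-axis.
4. Putting this together gives p.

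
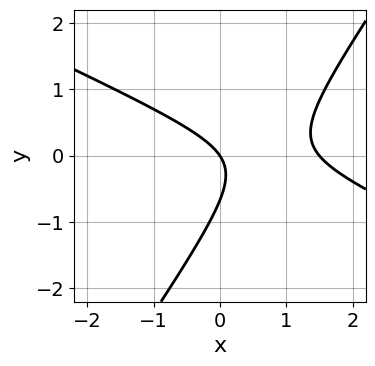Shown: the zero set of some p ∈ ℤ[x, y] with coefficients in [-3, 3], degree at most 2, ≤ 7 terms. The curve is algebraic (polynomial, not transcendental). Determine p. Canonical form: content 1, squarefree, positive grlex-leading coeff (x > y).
2*x^2 + 3*x*y - 3*y^2 - 3*x - 2*y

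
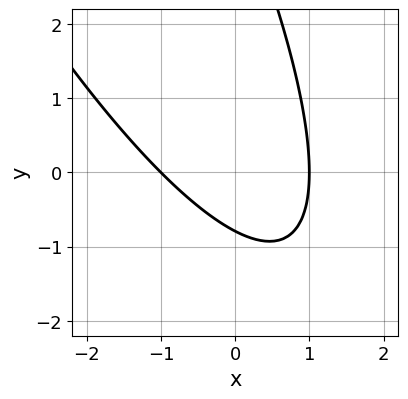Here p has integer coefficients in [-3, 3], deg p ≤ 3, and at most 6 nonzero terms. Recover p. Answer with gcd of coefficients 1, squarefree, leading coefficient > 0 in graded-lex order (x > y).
First, degree: the shape is more complex than any degree-1 curve, so deg p = 2.
Next, against the integer gridlines: the x-axis gridline crossings are at x ∈ {-1, 1}.
Finally, solving for integer coefficients yields p as stated.

3*x^2 + 3*x*y + y^2 - 3*y - 3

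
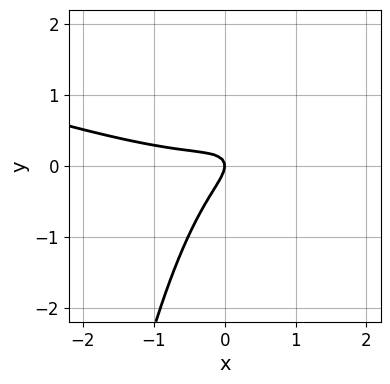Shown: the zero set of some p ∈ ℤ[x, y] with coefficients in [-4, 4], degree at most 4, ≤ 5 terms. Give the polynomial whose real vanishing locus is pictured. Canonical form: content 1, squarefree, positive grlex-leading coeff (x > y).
1. Degree: a generic line meets the curve in up to 3 points, so deg p = 3.
2. From the visible intercepts: one y-axis crossing is at y = 0; one x-axis crossing is at x = 0.
3. Matching integer coefficients to the picture gives p.

x^3 + 3*x^2*y - 3*x*y + 3*y^2 + x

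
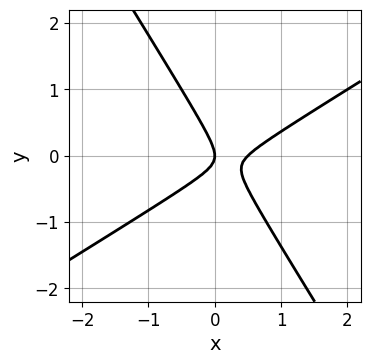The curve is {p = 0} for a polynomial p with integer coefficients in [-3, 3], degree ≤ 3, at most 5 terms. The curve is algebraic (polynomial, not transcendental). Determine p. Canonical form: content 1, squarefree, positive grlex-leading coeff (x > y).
2*x^2 - 2*x*y - 2*y^2 - x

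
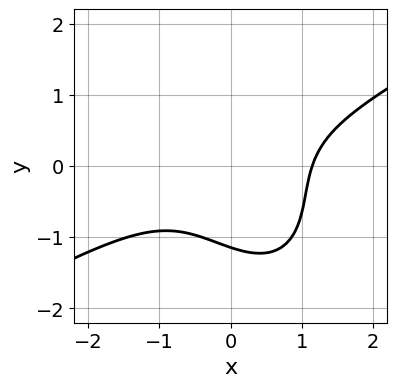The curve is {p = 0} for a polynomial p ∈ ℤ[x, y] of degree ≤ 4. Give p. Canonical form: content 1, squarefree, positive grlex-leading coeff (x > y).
2*x^3 - 2*x^2*y - 2*x*y^2 - 2*y^3 - 3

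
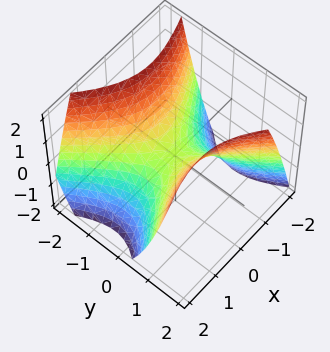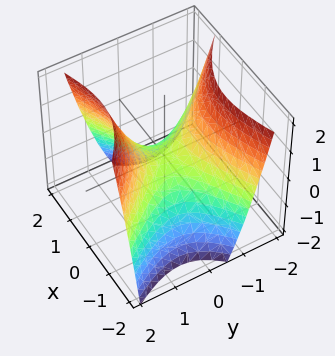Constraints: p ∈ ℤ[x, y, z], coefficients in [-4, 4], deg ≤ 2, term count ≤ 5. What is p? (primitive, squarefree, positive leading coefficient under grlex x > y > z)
2*x^2 - 2*x*y - 3*y^2 + 3*z

First, deg p = 2.
Then, against the integer gridlines: it meets the y-axis at y = 0 (among the integer gridlines); one x-axis crossing is at x = 0.
Finally, the integer polynomial consistent with all of this is the stated p.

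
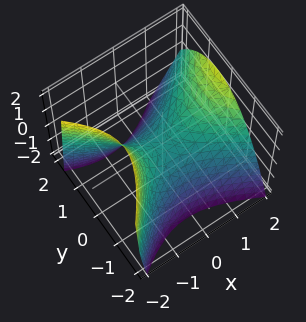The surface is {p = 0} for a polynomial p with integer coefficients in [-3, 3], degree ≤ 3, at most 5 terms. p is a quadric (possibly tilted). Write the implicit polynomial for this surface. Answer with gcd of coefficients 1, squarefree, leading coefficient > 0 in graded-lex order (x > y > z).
1. Degree: no degree-1 surface has this shape, so deg p = 2.
2. From the visible intercepts: it meets the z-axis at z = 0 (among the integer gridlines); it crosses the x-axis at the gridline x = 0; it meets the y-axis at y = 0 (among the integer gridlines).
3. Fitting integer coefficients to these (and the overall shape) gives p.

2*x^2 + x*y - x*z - 3*y^2 - 3*z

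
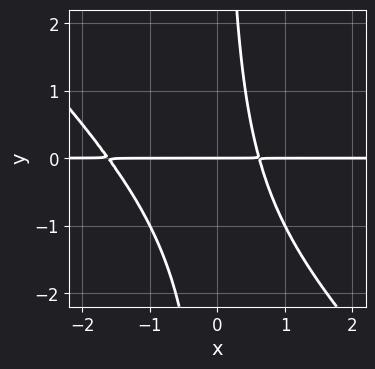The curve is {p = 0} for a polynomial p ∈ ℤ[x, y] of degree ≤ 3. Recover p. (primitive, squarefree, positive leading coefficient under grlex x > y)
First, deg p = 3. No degree-2 curve has this shape.
Then, reading off the gridlines: every point of the x-axis in the box is on the curve; it crosses the y-axis at the gridline y = 0.
Finally, solving for integer coefficients yields p as stated.

x^2*y + x*y^2 + x*y - y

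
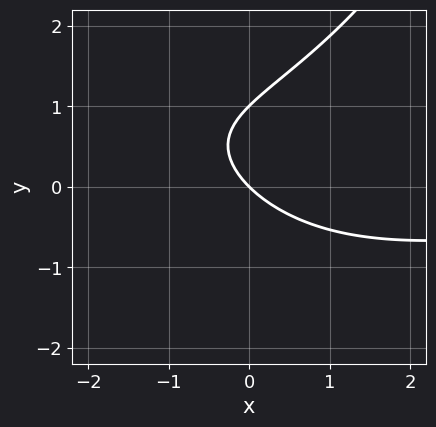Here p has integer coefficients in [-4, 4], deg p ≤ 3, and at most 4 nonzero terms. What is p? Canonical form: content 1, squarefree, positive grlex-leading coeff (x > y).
First, deg p = 3. No degree-2 curve has this shape.
Then, from the visible intercepts: among the integer gridlines, it crosses the y-axis at y ∈ {0, 1}; it crosses the x-axis at the gridline x = 0.
Finally, the integer polynomial consistent with all of this is the stated p.

x^2*y - 3*y^2 + 3*x + 3*y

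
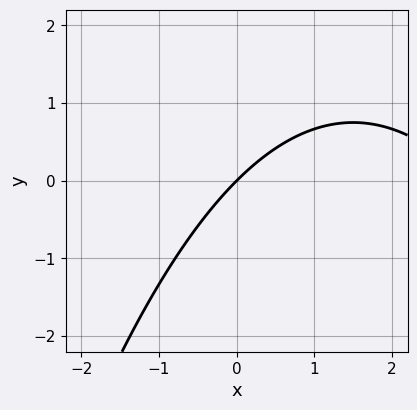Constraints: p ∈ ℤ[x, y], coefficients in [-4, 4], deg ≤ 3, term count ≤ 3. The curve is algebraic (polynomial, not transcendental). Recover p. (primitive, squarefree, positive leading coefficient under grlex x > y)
x^2 - 3*x + 3*y

1. deg p = 2. A generic line meets the curve in up to 2 points.
2. Observable constraints: it crosses the x-axis at the gridline x = 0; it meets the y-axis at y = 0 (among the integer gridlines).
3. Fitting integer coefficients to these (and the overall shape) gives p.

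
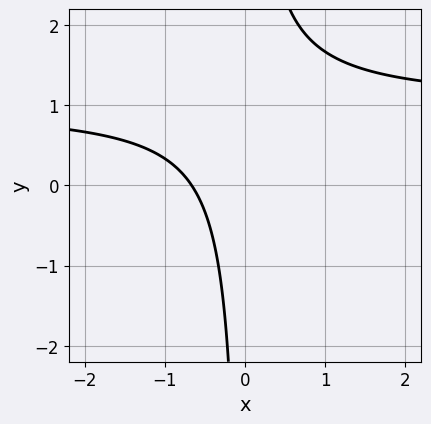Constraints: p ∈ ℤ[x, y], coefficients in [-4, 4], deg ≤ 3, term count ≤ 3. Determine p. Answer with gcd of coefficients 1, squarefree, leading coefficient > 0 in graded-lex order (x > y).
1. deg p = 2. The shape is more complex than any degree-1 curve.
2. From the axis intercepts and sections: no y-intercept at any integer in the box.
3. Putting this together gives p.

3*x*y - 3*x - 2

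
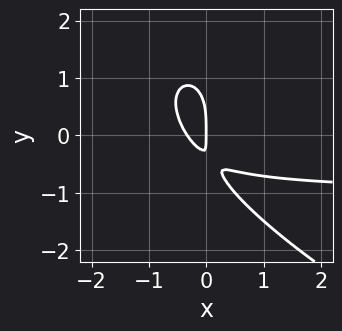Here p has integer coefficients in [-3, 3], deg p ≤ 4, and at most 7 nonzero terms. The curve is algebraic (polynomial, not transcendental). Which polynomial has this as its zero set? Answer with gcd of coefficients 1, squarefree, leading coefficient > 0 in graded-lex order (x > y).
y^4 + 3*x^2*y + 3*x^2 + 3*x*y + x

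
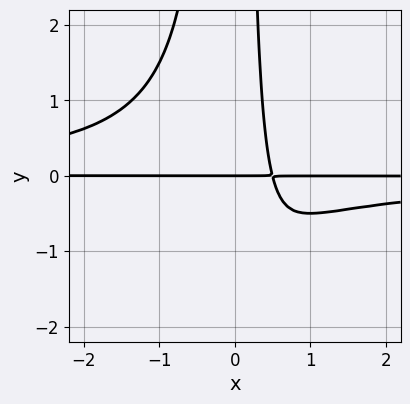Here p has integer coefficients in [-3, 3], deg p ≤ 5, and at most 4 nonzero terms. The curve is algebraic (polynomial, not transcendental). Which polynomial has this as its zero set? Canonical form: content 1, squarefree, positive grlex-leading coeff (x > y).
2*x^2*y^2 + 2*x*y - y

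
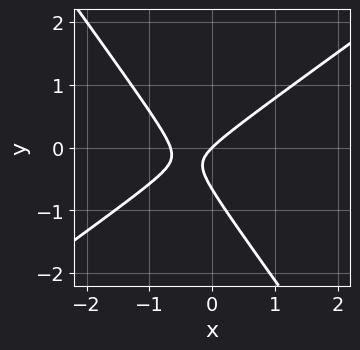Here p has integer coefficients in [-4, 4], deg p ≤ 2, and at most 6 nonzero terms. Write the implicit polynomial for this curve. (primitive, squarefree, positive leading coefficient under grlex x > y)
First, degree: a generic line meets the curve in up to 2 points, so deg p = 2.
Next, from the axis intercepts and sections: it crosses the x-axis at the gridline x = 0; it meets the y-axis at y = 0 (among the integer gridlines).
Finally, putting this together gives p.

3*x^2 - 2*x*y - 3*y^2 + 2*x - 2*y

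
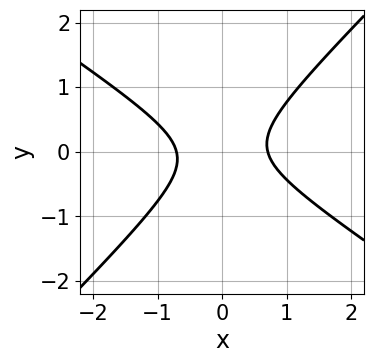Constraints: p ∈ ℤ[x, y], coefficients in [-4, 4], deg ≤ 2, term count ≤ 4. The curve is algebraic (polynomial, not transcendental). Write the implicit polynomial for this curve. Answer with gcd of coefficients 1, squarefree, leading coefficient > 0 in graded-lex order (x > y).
2*x^2 + x*y - 3*y^2 - 1

deg p = 2. The shape is more complex than any degree-1 curve.
Against the integer gridlines: the curve avoids every integer y-axis point in the box.
Fitting integer coefficients to these (and the overall shape) gives p.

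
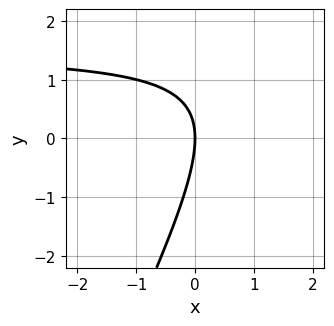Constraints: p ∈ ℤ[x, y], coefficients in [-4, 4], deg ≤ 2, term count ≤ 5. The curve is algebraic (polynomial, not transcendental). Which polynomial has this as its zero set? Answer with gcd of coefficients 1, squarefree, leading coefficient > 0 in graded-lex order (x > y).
2*x*y - y^2 - 3*x

First, deg p = 2. No degree-1 curve has this shape.
Next, observable constraints: it meets the x-axis at x = 0 (among the integer gridlines); it meets the y-axis at y = 0 (among the integer gridlines).
Finally, fitting integer coefficients to these (and the overall shape) gives p.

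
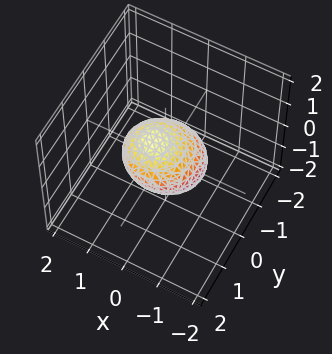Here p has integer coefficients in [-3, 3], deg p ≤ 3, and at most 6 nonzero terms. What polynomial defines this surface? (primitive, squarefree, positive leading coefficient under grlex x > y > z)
First, degree: no degree-1 surface has this shape, so deg p = 2.
Next, against the integer gridlines: the y-axis gridline crossings are at y ∈ {-1, 1}; among the integer gridlines, it crosses the x-axis at x ∈ {-1, 1}.
Finally, solving for integer coefficients yields p as stated.

2*x^2 - x*z + 2*y^2 - y*z + 3*z^2 - 2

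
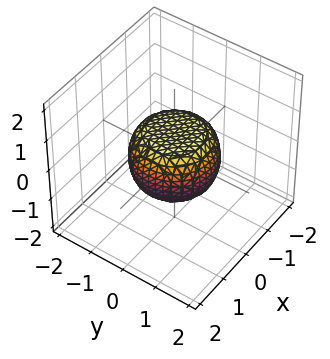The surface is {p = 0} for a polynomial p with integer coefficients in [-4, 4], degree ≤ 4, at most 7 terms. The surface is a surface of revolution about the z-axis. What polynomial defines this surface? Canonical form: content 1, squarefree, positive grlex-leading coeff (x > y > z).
1. The degree is 4 — no degree-3 surface has this shape.
2. Symmetry: the z-axis is an axis of rotation, so x and y enter only as x² + y².
3. Observable constraints: a circular section at z = 0 has radius between 1 and 2.
4. Together with the visible shape, these determine p as stated.

2*x^4 + 4*x^2*y^2 + 2*y^4 - x^2 - y^2 + 3*z^2 - 2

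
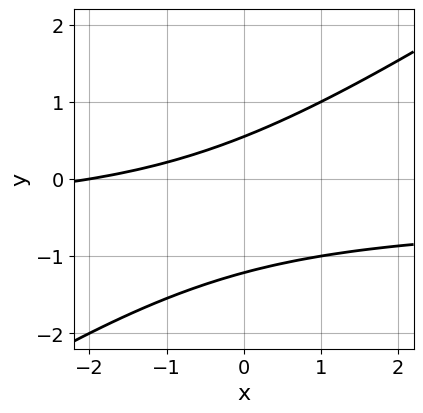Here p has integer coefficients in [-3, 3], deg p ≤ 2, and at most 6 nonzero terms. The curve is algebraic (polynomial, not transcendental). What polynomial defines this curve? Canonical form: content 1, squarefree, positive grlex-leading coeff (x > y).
First, the degree is 2 — a generic line meets the curve in up to 2 points.
Next, reading off the gridlines: it crosses the x-axis at the gridline x = -2.
Finally, fitting integer coefficients to these (and the overall shape) gives p.

2*x*y - 3*y^2 + x - 2*y + 2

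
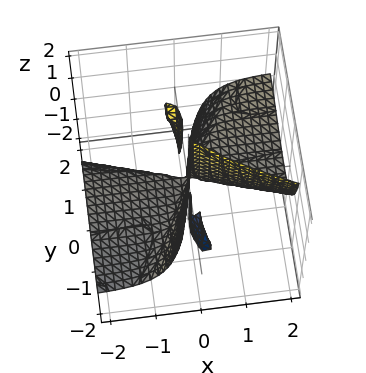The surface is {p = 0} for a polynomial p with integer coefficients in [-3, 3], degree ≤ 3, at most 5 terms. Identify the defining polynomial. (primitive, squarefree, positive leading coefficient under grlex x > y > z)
1. The picture has 3 separate pieces.
2. Degree: a generic line meets the surface in up to 3 points, so deg p = 3.
3. Reading off the gridlines: every point of the x-axis in the box is on the surface; every point of the z-axis in the box is on the surface; it meets the y-axis at y = 0 (among the integer gridlines).
4. Assembling these constraints gives the stated polynomial.

3*x^2*z - 2*x*y^2 + 3*x*y*z + y^3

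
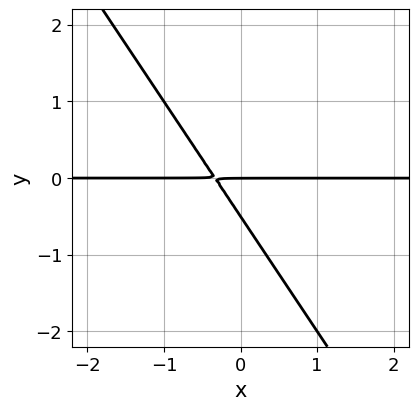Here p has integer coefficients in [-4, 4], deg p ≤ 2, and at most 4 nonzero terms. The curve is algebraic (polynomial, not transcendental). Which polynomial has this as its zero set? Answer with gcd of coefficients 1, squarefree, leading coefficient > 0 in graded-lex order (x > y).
3*x*y + 2*y^2 + y

(a) Degree: a generic line meets the curve in up to 2 points, so deg p = 2.
(b) From the axis intercepts and sections: it crosses the y-axis at the gridline y = 0; every point of the x-axis in the box is on the curve.
(c) Together with the visible shape, these determine p as stated.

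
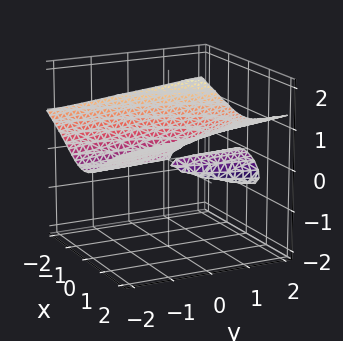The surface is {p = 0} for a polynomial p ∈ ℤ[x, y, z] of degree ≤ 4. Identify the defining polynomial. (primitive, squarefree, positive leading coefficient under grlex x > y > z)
3*z^3 - x^2 - y*z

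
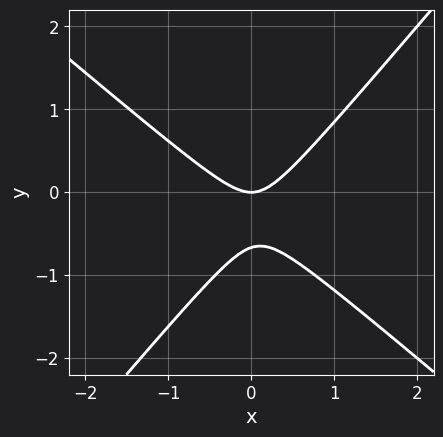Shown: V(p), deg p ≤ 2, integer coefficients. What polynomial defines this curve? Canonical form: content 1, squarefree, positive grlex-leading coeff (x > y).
1. Degree: no degree-1 curve has this shape, so deg p = 2.
2. From the visible intercepts: one x-axis crossing is at x = 0; it crosses the y-axis at the gridline y = 0.
3. Together with the visible shape, these determine p as stated.

3*x^2 + x*y - 3*y^2 - 2*y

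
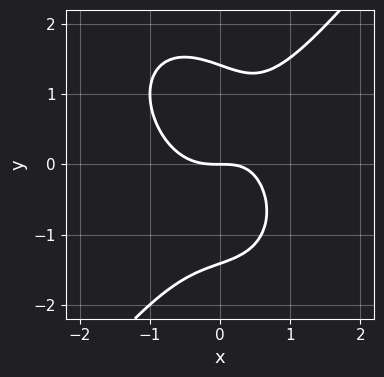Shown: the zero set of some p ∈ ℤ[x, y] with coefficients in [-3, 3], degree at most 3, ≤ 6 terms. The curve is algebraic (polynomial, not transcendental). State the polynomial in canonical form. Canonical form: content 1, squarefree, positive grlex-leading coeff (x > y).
2*x^3 - y^3 - x*y + 2*y

(a) Degree: no degree-2 curve has this shape, so deg p = 3.
(b) Checking where it meets the axes: one y-axis crossing is at y = 0; it crosses the x-axis at the gridline x = 0.
(c) These observations pin down the coefficients.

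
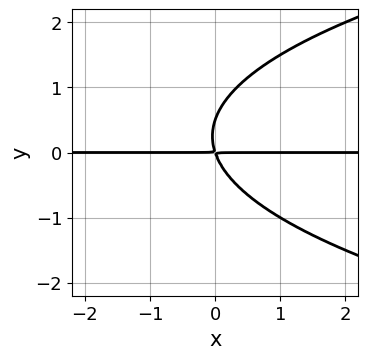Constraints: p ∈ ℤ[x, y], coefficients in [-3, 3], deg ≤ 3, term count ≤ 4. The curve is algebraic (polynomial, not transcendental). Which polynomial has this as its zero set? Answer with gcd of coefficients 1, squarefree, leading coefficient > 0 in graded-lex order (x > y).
First, the degree is 3 — no degree-2 curve has this shape.
Next, from the visible intercepts: the visible x-axis segment lies entirely on the curve.
Finally, fitting integer coefficients to these (and the overall shape) gives p.

2*y^3 - 3*x*y - y^2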